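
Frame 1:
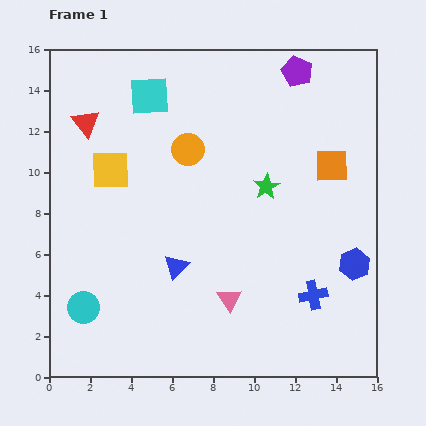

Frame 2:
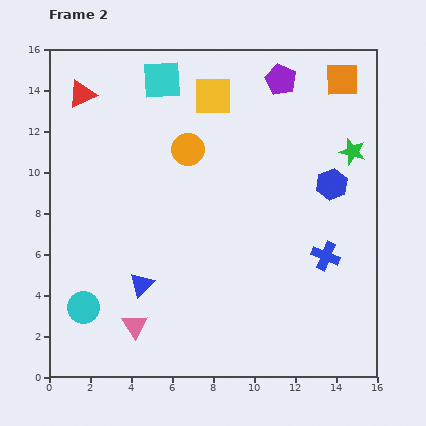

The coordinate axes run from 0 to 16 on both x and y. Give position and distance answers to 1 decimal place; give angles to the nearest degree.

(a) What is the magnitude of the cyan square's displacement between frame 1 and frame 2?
1.0

The cyan square moved from (4.9, 13.7) to (5.5, 14.5), a distance of √(0.6² + 0.8²) ≈ 1.0.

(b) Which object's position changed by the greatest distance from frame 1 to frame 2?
the yellow square

(moved 6.2; next 4.8)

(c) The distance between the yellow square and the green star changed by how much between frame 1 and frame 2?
-0.3

Distance in frame 1: 7.6. Distance in frame 2: 7.3.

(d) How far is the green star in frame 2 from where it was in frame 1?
4.5

The green star moved from (10.6, 9.3) to (14.8, 11.0), a distance of √(4.2² + 1.7²) ≈ 4.5.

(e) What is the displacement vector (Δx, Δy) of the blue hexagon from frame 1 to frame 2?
(-1.1, 3.9)

The blue hexagon was at (14.9, 5.5) in frame 1 and (13.8, 9.4) in frame 2.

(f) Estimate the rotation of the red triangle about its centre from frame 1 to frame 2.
42° clockwise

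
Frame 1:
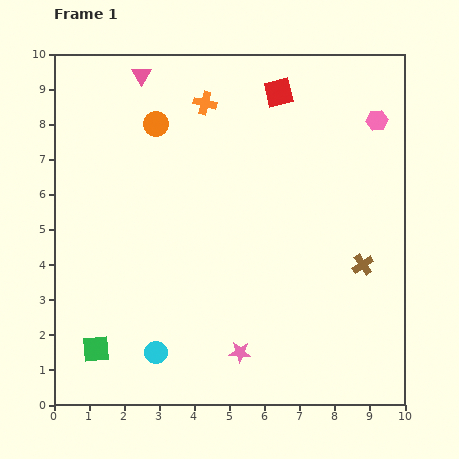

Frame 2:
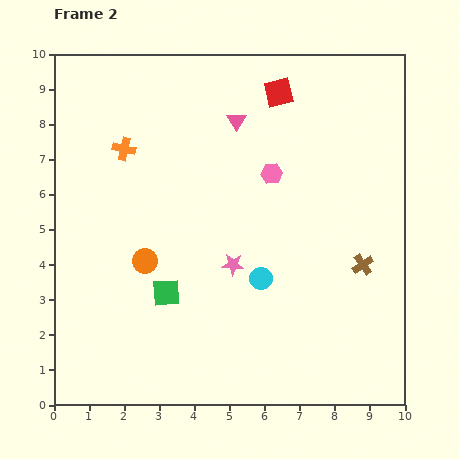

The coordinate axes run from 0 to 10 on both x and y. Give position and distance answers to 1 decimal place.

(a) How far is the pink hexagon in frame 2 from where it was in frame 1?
3.4

The pink hexagon moved from (9.2, 8.1) to (6.2, 6.6), a distance of √(3.0² + 1.5²) ≈ 3.4.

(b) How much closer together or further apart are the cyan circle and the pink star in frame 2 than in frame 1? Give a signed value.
-1.5

Distance in frame 1: 2.4. Distance in frame 2: 0.9.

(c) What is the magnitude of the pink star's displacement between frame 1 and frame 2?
2.5

The pink star moved from (5.3, 1.5) to (5.1, 4.0), a distance of √(0.2² + 2.5²) ≈ 2.5.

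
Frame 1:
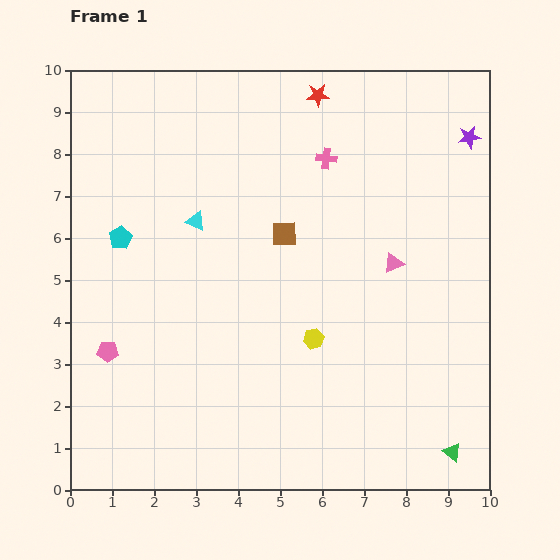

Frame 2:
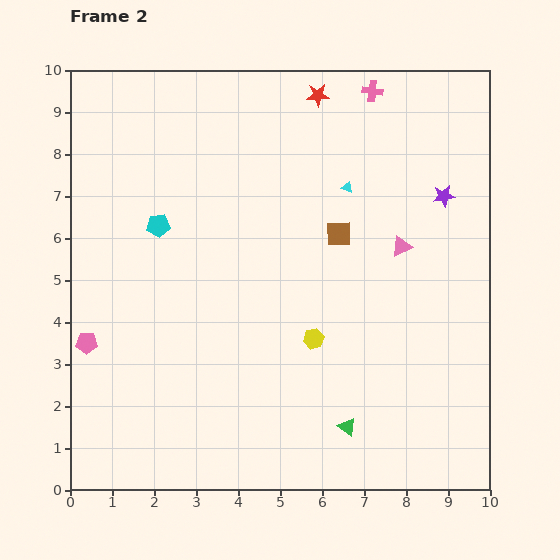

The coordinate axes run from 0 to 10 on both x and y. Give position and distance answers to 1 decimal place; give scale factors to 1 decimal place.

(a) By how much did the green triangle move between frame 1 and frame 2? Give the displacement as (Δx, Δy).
(-2.5, 0.6)

The green triangle was at (9.1, 0.9) in frame 1 and (6.6, 1.5) in frame 2.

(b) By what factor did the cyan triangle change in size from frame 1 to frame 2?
0.6×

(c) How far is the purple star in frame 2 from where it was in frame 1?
1.5

The purple star moved from (9.5, 8.4) to (8.9, 7.0), a distance of √(0.6² + 1.4²) ≈ 1.5.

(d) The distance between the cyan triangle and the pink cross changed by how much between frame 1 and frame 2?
-1.0

Distance in frame 1: 3.4. Distance in frame 2: 2.4.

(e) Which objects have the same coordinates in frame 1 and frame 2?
the yellow hexagon, the red star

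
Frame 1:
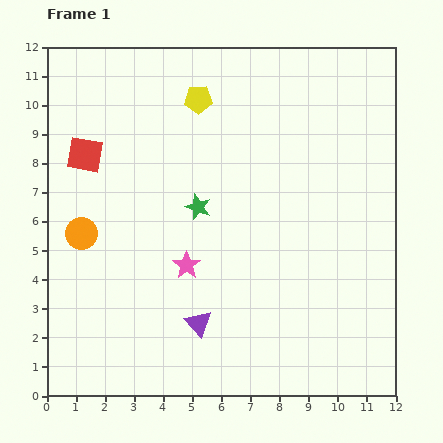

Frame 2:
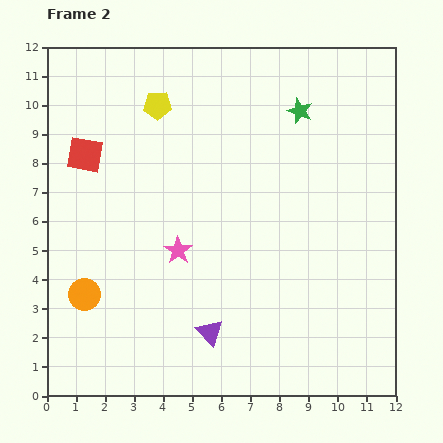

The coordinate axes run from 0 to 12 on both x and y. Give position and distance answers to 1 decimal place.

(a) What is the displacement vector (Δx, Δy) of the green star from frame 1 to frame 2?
(3.5, 3.3)

The green star was at (5.2, 6.5) in frame 1 and (8.7, 9.8) in frame 2.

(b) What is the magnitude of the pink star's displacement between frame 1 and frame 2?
0.6

The pink star moved from (4.8, 4.5) to (4.5, 5.0), a distance of √(0.3² + 0.5²) ≈ 0.6.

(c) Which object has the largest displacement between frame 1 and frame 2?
the green star

(moved 4.8; next 2.1)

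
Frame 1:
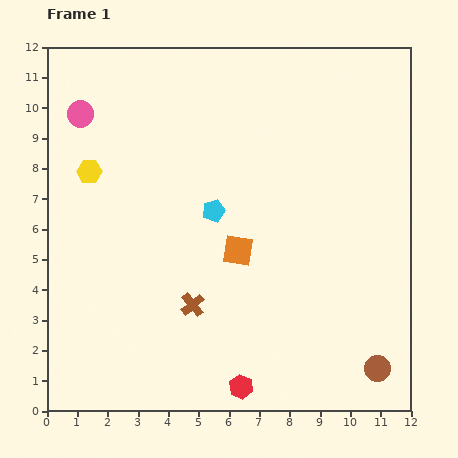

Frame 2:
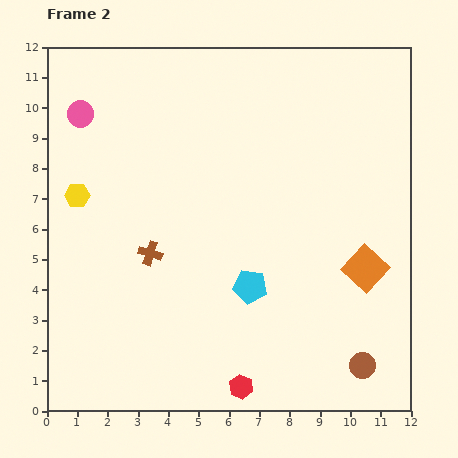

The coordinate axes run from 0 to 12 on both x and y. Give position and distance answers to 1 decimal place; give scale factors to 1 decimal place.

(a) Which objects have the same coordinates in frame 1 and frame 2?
the red hexagon, the pink circle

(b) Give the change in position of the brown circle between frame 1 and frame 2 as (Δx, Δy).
(-0.5, 0.1)

The brown circle was at (10.9, 1.4) in frame 1 and (10.4, 1.5) in frame 2.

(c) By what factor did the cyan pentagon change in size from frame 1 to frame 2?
1.5×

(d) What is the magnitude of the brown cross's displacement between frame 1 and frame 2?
2.2

The brown cross moved from (4.8, 3.5) to (3.4, 5.2), a distance of √(1.4² + 1.7²) ≈ 2.2.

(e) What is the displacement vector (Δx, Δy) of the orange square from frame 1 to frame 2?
(4.2, -0.6)

The orange square was at (6.3, 5.3) in frame 1 and (10.5, 4.7) in frame 2.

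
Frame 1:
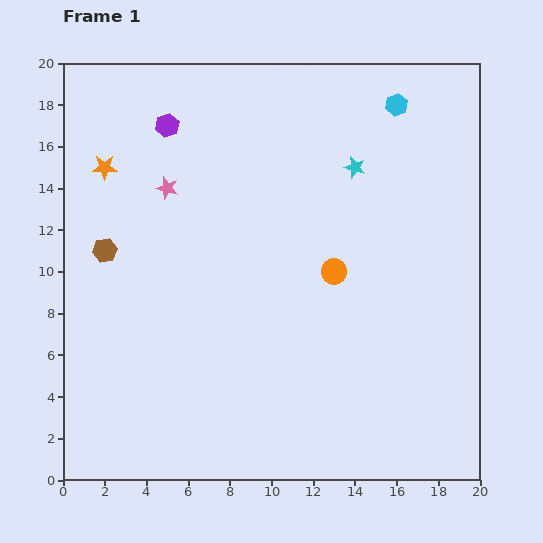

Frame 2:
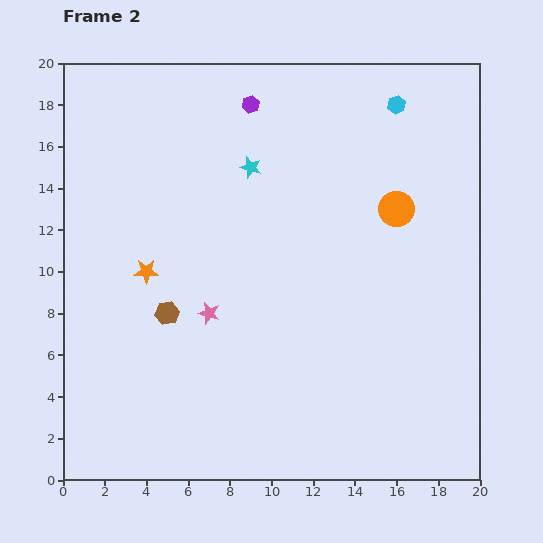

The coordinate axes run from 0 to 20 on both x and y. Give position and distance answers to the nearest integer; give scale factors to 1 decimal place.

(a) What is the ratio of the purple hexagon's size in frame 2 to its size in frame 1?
0.7×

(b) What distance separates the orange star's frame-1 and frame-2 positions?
5

The orange star moved from (2, 15) to (4, 10), a distance of √(2² + 5²) ≈ 5.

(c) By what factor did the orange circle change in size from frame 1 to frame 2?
1.4×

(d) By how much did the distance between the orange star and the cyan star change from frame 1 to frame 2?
-5

Distance in frame 1: 12. Distance in frame 2: 7.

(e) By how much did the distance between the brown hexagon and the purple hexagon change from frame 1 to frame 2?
+4

Distance in frame 1: 7. Distance in frame 2: 11.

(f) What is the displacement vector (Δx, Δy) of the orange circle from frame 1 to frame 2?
(3, 3)

The orange circle was at (13, 10) in frame 1 and (16, 13) in frame 2.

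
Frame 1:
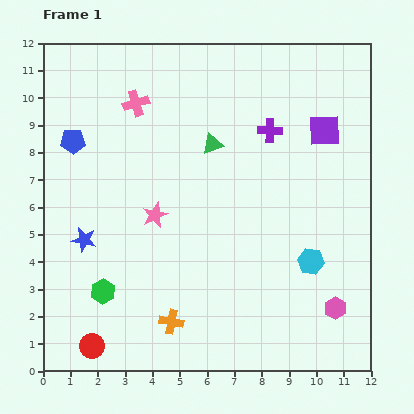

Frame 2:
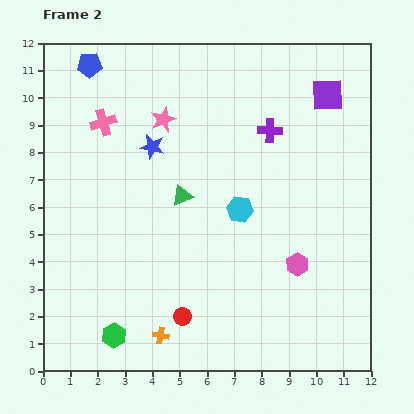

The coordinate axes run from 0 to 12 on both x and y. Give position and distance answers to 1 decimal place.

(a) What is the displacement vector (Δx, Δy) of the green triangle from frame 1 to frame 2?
(-1.1, -1.9)

The green triangle was at (6.2, 8.3) in frame 1 and (5.1, 6.4) in frame 2.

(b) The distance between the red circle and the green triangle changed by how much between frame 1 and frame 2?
-4.2

Distance in frame 1: 8.6. Distance in frame 2: 4.4.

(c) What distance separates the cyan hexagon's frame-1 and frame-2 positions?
3.2

The cyan hexagon moved from (9.8, 4.0) to (7.2, 5.9), a distance of √(2.6² + 1.9²) ≈ 3.2.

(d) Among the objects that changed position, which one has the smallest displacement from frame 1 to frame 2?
the orange cross

(moved 0.6)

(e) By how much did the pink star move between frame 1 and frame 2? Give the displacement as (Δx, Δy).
(0.3, 3.5)

The pink star was at (4.1, 5.7) in frame 1 and (4.4, 9.2) in frame 2.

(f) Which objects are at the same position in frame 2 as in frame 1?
the purple cross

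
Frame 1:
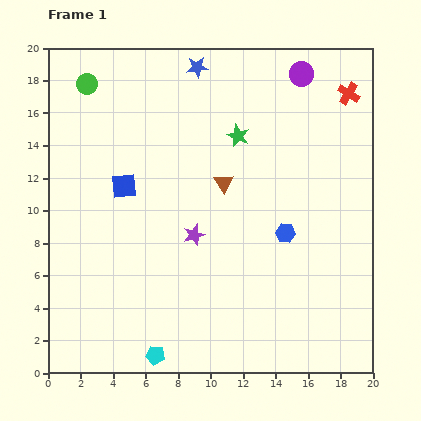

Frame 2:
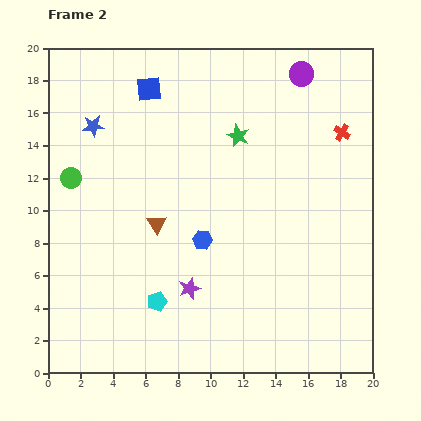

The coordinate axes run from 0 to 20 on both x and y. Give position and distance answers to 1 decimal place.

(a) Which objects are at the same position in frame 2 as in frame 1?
the purple circle, the green star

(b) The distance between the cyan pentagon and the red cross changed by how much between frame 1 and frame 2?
-4.6

Distance in frame 1: 20.0. Distance in frame 2: 15.4.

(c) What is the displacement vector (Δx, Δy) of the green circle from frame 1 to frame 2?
(-1.0, -5.8)

The green circle was at (2.4, 17.8) in frame 1 and (1.4, 12.0) in frame 2.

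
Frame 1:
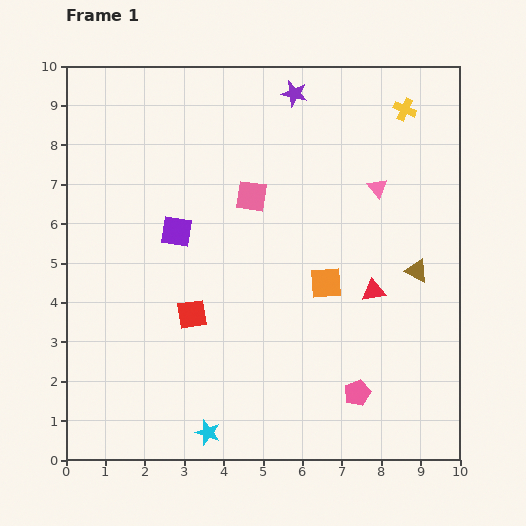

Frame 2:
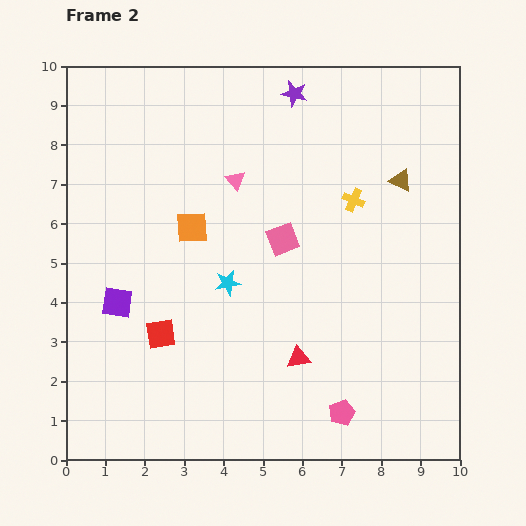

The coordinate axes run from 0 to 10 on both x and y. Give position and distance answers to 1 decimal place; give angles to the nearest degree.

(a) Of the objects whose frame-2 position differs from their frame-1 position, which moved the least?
the pink pentagon

(moved 0.6)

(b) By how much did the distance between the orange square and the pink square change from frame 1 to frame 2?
-0.6

Distance in frame 1: 2.9. Distance in frame 2: 2.3.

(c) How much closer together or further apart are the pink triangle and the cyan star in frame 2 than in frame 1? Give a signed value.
-4.9

Distance in frame 1: 7.5. Distance in frame 2: 2.6.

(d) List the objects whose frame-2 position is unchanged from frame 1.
the purple star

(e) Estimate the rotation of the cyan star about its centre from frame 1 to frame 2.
29° counter-clockwise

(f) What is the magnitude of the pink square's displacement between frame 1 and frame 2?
1.4

The pink square moved from (4.7, 6.7) to (5.5, 5.6), a distance of √(0.8² + 1.1²) ≈ 1.4.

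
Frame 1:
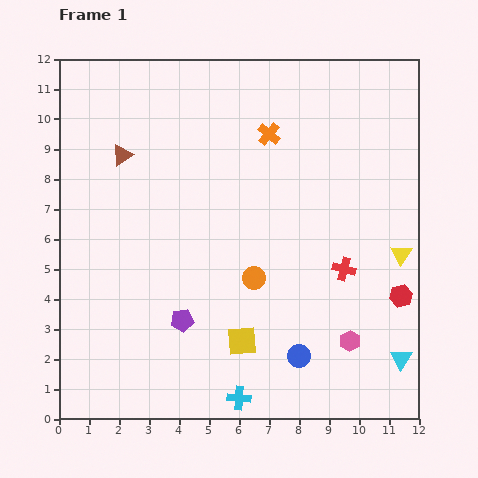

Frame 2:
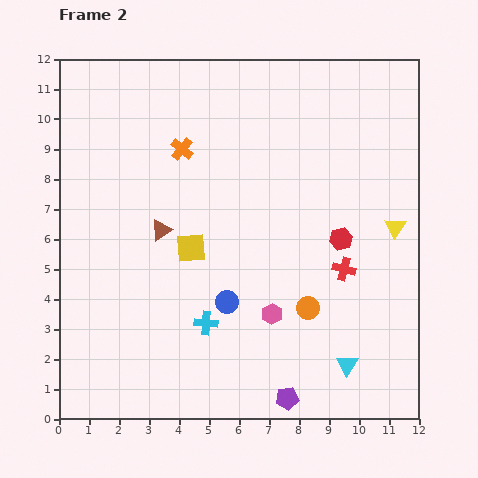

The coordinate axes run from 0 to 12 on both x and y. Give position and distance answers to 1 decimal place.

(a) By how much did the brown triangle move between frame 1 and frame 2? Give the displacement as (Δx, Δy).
(1.3, -2.5)

The brown triangle was at (2.1, 8.8) in frame 1 and (3.4, 6.3) in frame 2.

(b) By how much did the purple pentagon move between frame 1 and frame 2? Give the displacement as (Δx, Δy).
(3.5, -2.6)

The purple pentagon was at (4.1, 3.3) in frame 1 and (7.6, 0.7) in frame 2.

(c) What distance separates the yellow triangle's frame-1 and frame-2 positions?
0.9

The yellow triangle moved from (11.4, 5.5) to (11.2, 6.4), a distance of √(0.2² + 0.9²) ≈ 0.9.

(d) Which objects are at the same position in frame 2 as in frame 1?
the red cross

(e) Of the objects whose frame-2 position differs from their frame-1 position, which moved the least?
the yellow triangle

(moved 0.9)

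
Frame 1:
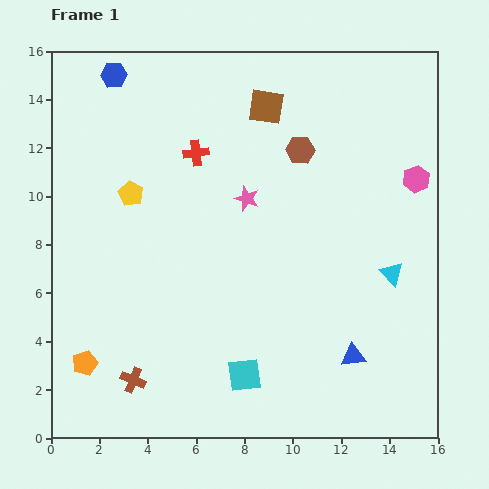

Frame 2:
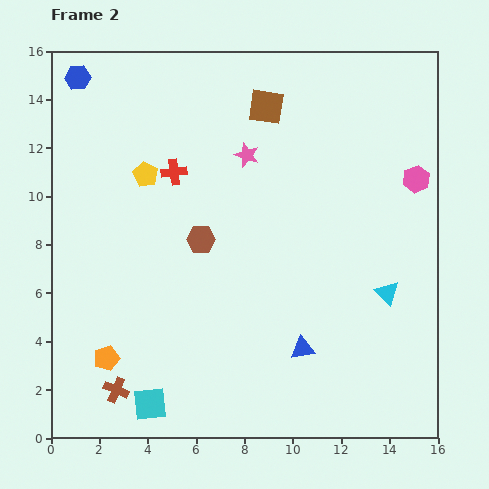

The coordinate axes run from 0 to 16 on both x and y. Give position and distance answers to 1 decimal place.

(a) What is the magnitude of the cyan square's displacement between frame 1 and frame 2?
4.1

The cyan square moved from (8.0, 2.6) to (4.1, 1.4), a distance of √(3.9² + 1.2²) ≈ 4.1.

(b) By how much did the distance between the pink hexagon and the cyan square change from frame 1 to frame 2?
+3.6

Distance in frame 1: 10.8. Distance in frame 2: 14.4.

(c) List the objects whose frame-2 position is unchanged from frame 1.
the brown square, the pink hexagon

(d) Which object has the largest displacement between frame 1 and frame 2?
the brown hexagon

(moved 5.5; next 4.1)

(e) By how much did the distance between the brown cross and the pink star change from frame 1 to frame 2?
+2.2

Distance in frame 1: 8.9. Distance in frame 2: 11.1.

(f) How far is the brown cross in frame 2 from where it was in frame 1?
0.8

The brown cross moved from (3.4, 2.4) to (2.7, 2.0), a distance of √(0.7² + 0.4²) ≈ 0.8.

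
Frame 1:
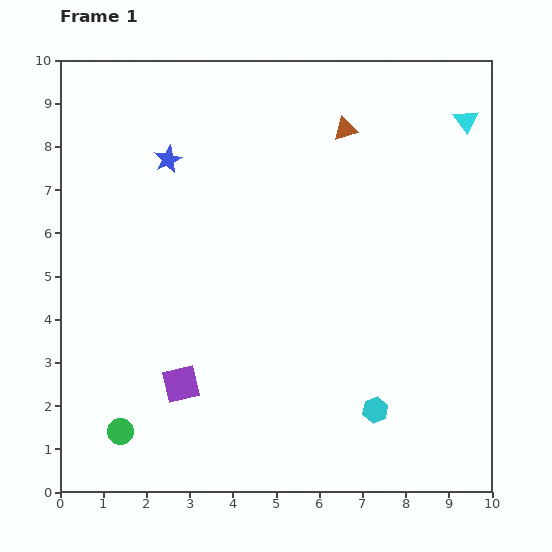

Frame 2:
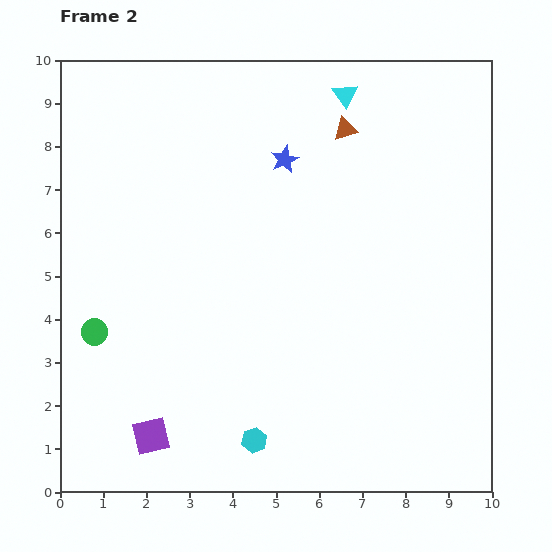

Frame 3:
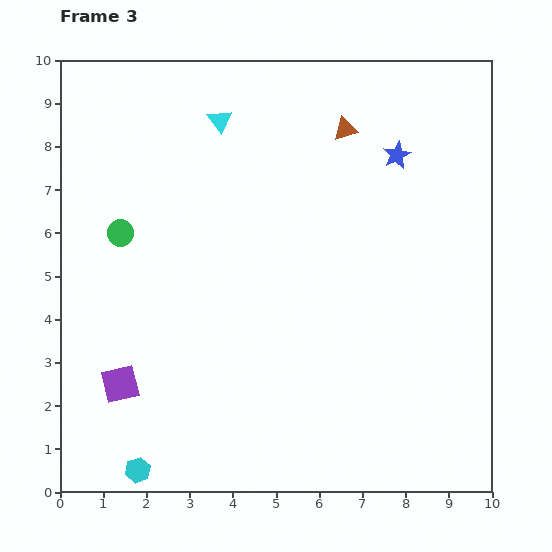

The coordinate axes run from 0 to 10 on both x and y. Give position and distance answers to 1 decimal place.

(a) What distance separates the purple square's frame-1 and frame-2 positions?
1.4

The purple square moved from (2.8, 2.5) to (2.1, 1.3), a distance of √(0.7² + 1.2²) ≈ 1.4.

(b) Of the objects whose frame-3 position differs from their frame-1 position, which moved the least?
the purple square

(moved 1.4)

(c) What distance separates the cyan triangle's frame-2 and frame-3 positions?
3.0

The cyan triangle moved from (6.6, 9.2) to (3.7, 8.6), a distance of √(2.9² + 0.6²) ≈ 3.0.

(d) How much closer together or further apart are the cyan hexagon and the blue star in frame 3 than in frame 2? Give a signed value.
+2.9

Distance in frame 2: 6.5. Distance in frame 3: 9.4.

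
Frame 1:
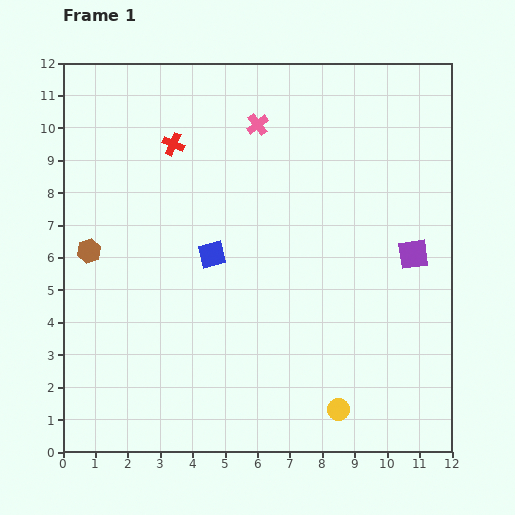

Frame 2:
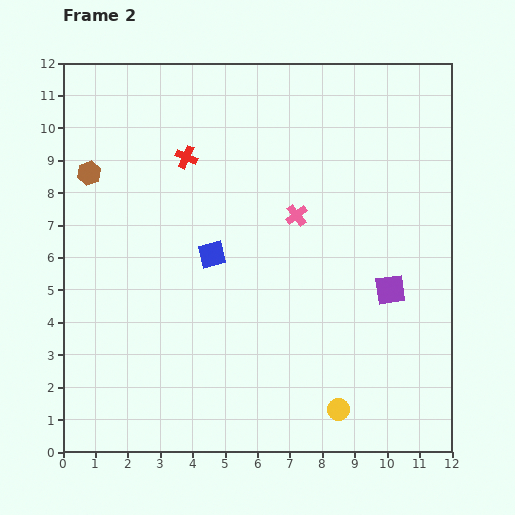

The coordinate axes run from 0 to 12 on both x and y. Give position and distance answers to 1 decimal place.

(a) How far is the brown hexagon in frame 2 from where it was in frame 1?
2.4

The brown hexagon moved from (0.8, 6.2) to (0.8, 8.6), a distance of √(0.0² + 2.4²) ≈ 2.4.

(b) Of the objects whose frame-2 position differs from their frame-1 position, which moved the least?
the red cross

(moved 0.6)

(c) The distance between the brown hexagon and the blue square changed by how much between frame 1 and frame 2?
+0.7

Distance in frame 1: 3.8. Distance in frame 2: 4.5.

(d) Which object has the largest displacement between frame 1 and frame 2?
the pink cross

(moved 3.0; next 2.4)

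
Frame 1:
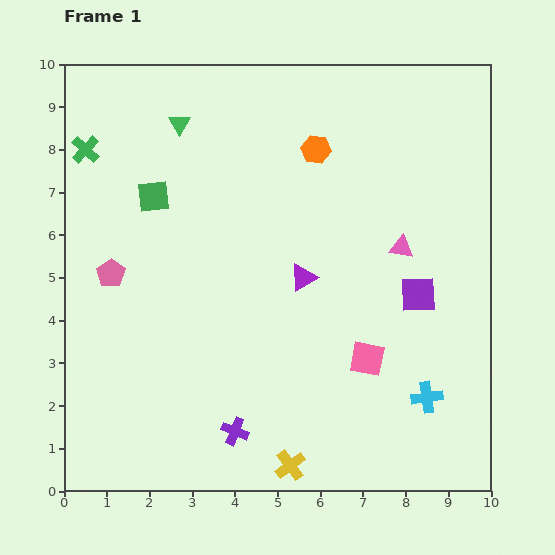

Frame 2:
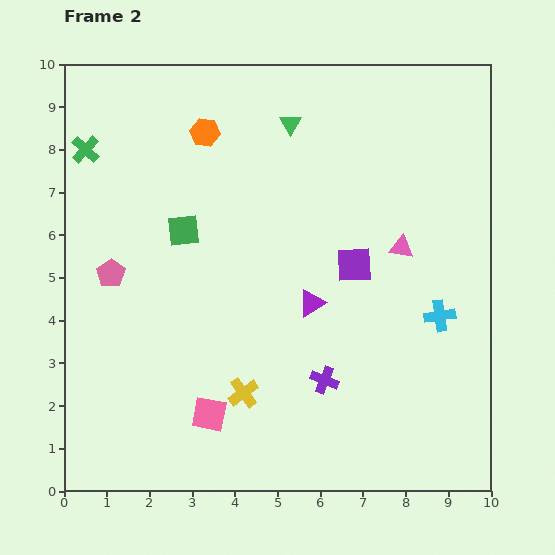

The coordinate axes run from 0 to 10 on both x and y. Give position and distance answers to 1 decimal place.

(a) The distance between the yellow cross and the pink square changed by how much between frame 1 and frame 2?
-2.2

Distance in frame 1: 3.1. Distance in frame 2: 0.9.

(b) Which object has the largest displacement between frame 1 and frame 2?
the pink square

(moved 3.9; next 2.6)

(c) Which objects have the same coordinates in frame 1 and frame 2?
the pink triangle, the green cross, the pink pentagon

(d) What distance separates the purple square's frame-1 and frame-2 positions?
1.7

The purple square moved from (8.3, 4.6) to (6.8, 5.3), a distance of √(1.5² + 0.7²) ≈ 1.7.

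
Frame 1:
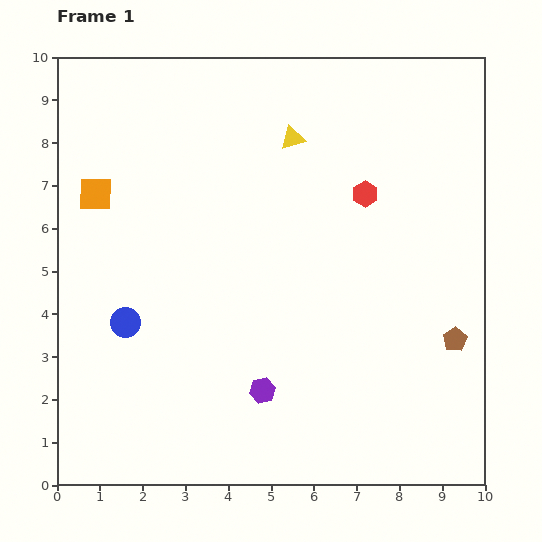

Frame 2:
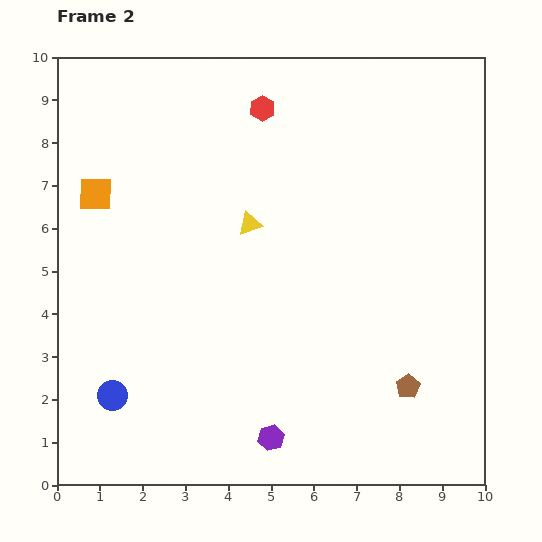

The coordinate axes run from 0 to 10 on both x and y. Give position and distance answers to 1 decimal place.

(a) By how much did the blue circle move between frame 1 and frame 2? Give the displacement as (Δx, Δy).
(-0.3, -1.7)

The blue circle was at (1.6, 3.8) in frame 1 and (1.3, 2.1) in frame 2.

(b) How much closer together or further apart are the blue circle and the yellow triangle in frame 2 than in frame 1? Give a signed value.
-0.7

Distance in frame 1: 5.8. Distance in frame 2: 5.1.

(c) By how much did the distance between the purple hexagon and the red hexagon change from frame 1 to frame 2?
+2.5

Distance in frame 1: 5.2. Distance in frame 2: 7.7.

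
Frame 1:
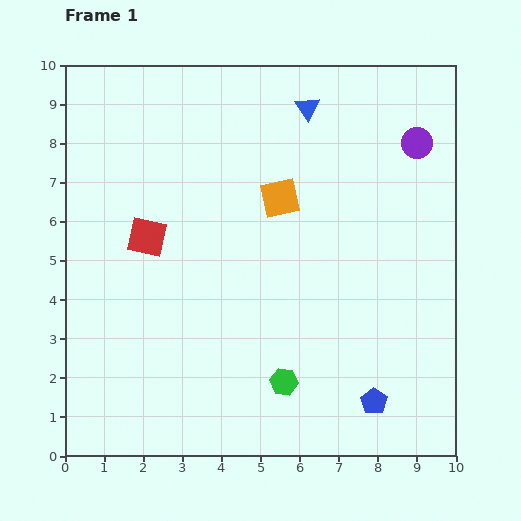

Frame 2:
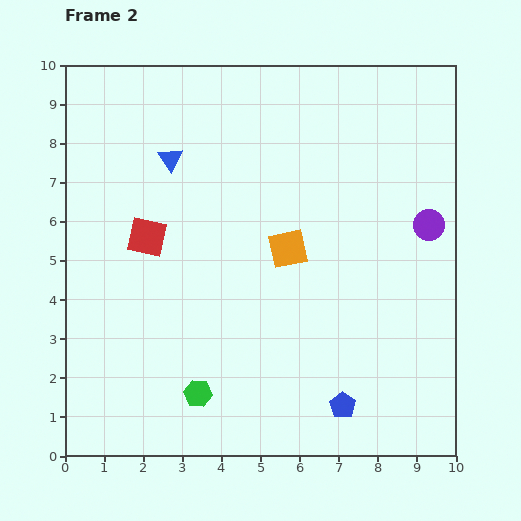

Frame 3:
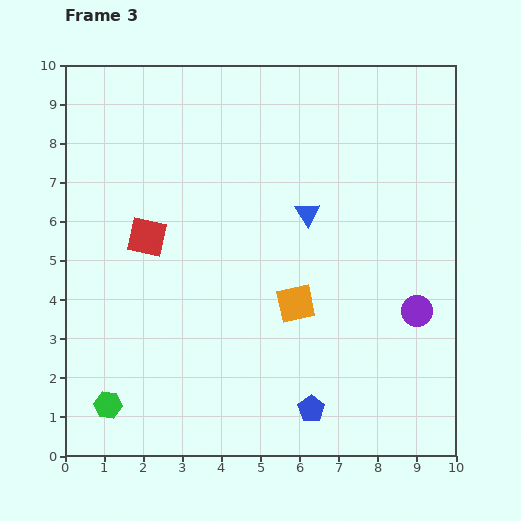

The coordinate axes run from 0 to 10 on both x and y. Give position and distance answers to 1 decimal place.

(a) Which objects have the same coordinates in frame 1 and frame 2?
the red square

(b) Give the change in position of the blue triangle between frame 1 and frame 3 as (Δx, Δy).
(0.0, -2.7)

The blue triangle was at (6.2, 8.9) in frame 1 and (6.2, 6.2) in frame 3.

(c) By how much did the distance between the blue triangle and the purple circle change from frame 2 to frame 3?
-3.0

Distance in frame 2: 6.8. Distance in frame 3: 3.8.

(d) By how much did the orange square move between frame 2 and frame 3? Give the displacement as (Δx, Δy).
(0.2, -1.4)

The orange square was at (5.7, 5.3) in frame 2 and (5.9, 3.9) in frame 3.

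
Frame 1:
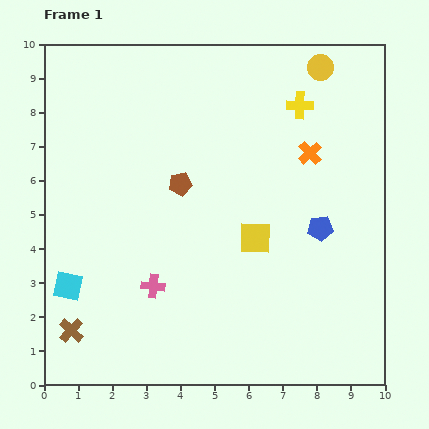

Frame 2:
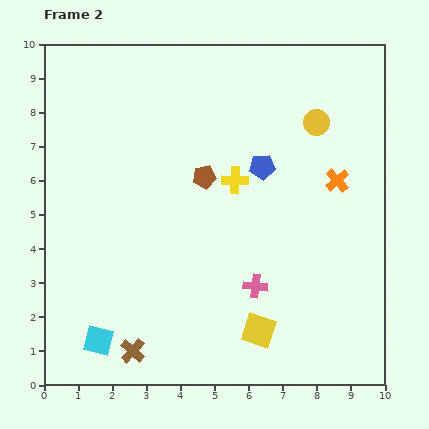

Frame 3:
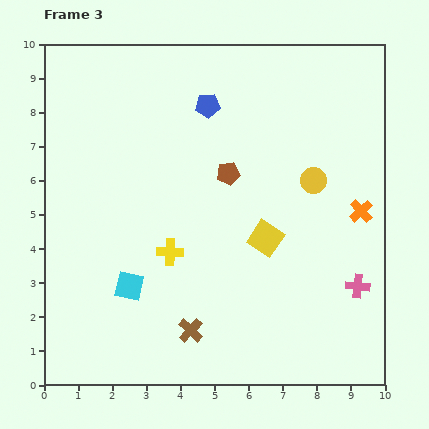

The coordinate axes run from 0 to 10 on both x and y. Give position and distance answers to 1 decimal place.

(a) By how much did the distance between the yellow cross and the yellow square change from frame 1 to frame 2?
+0.4

Distance in frame 1: 4.1. Distance in frame 2: 4.5.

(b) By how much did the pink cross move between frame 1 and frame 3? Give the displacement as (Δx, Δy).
(6.0, 0.0)

The pink cross was at (3.2, 2.9) in frame 1 and (9.2, 2.9) in frame 3.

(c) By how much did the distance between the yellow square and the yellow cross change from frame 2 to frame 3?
-1.7

Distance in frame 2: 4.5. Distance in frame 3: 2.8.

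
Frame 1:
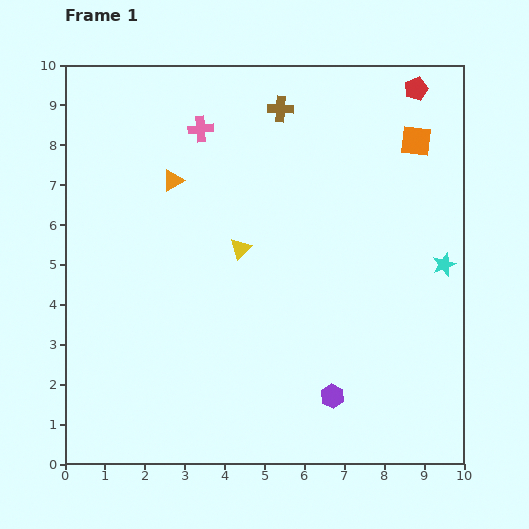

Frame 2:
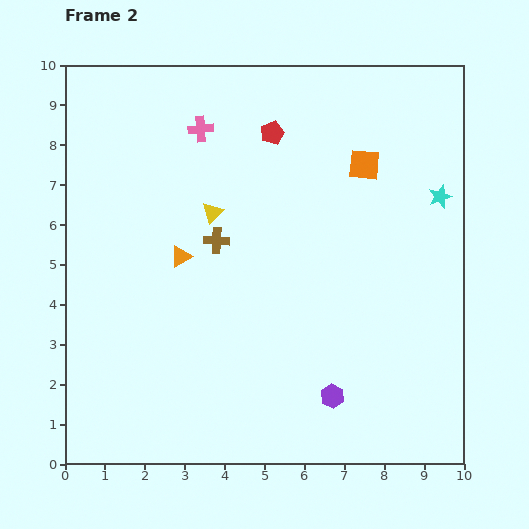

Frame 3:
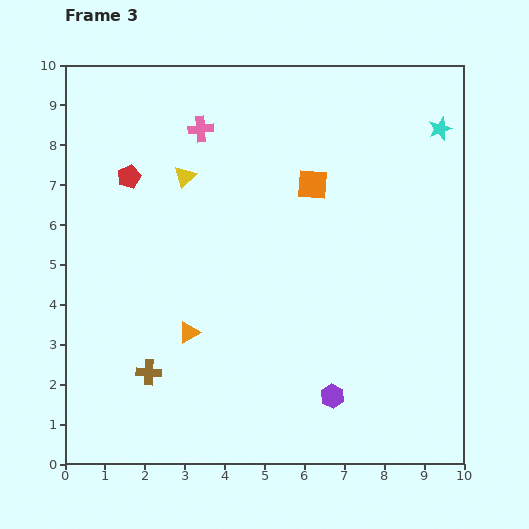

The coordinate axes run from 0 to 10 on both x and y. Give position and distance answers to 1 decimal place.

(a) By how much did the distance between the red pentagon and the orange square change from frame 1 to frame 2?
+1.1

Distance in frame 1: 1.3. Distance in frame 2: 2.4.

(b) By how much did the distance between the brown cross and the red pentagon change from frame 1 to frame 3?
+1.5

Distance in frame 1: 3.4. Distance in frame 3: 4.9.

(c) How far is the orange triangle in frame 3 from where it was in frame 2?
1.9

The orange triangle moved from (2.9, 5.2) to (3.1, 3.3), a distance of √(0.2² + 1.9²) ≈ 1.9.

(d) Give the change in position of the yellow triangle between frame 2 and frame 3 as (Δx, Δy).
(-0.7, 0.9)

The yellow triangle was at (3.7, 6.3) in frame 2 and (3.0, 7.2) in frame 3.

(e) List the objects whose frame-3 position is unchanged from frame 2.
the purple hexagon, the pink cross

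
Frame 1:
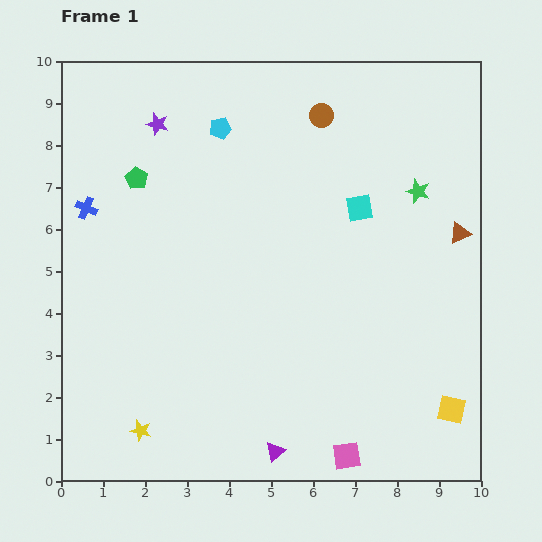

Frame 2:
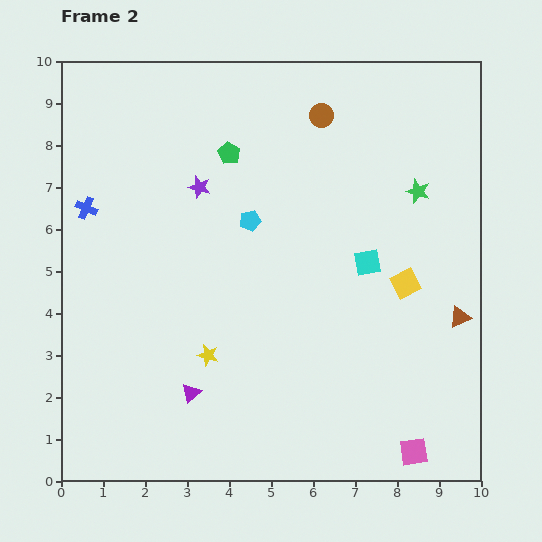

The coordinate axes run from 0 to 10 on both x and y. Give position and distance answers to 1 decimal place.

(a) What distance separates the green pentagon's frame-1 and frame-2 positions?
2.3

The green pentagon moved from (1.8, 7.2) to (4.0, 7.8), a distance of √(2.2² + 0.6²) ≈ 2.3.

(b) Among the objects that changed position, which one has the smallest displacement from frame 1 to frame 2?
the cyan square

(moved 1.3)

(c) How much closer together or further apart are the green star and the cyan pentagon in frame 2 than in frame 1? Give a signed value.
-0.8

Distance in frame 1: 4.9. Distance in frame 2: 4.1.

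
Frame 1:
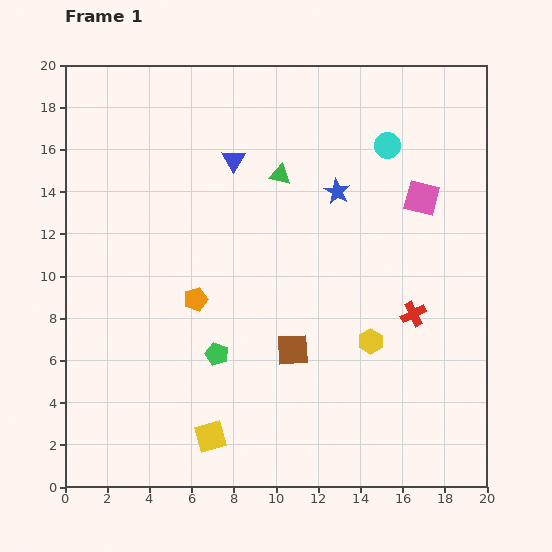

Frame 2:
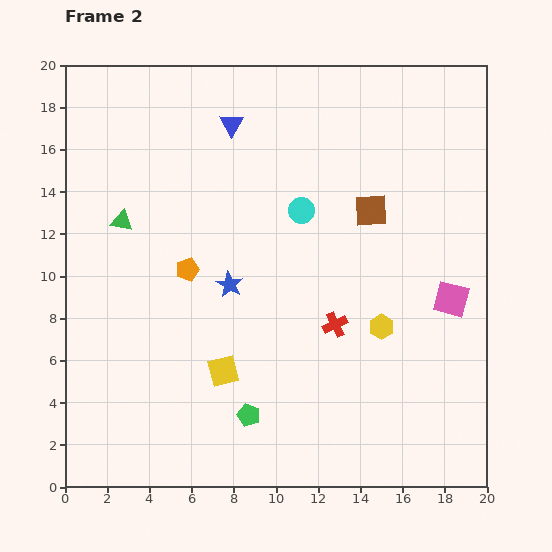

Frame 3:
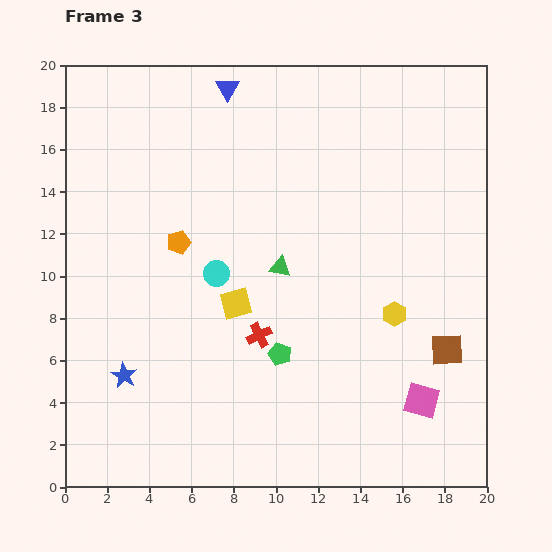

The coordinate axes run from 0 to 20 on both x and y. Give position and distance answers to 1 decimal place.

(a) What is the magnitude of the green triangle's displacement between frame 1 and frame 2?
7.8

The green triangle moved from (10.2, 14.8) to (2.7, 12.6), a distance of √(7.5² + 2.2²) ≈ 7.8.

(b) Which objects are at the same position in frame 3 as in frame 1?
none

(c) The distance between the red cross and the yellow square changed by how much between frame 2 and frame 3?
-3.8

Distance in frame 2: 5.7. Distance in frame 3: 1.9.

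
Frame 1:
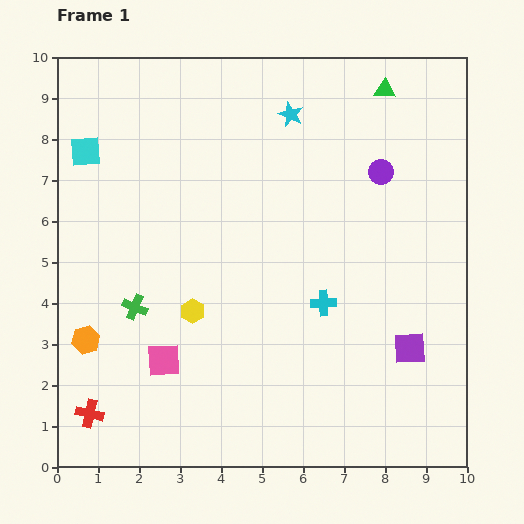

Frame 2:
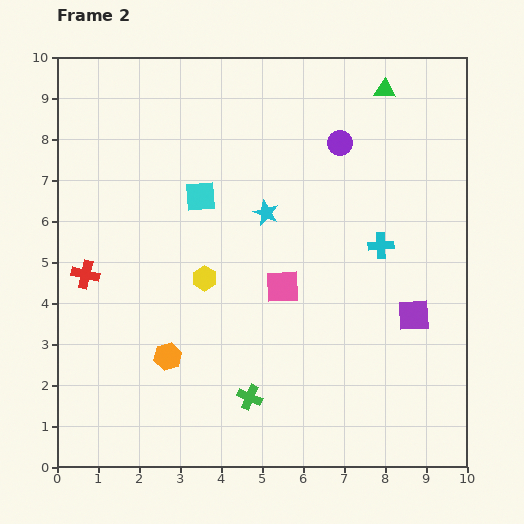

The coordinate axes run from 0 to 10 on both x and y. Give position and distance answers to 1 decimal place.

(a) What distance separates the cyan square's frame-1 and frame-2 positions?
3.0

The cyan square moved from (0.7, 7.7) to (3.5, 6.6), a distance of √(2.8² + 1.1²) ≈ 3.0.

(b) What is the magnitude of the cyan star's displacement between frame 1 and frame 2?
2.5

The cyan star moved from (5.7, 8.6) to (5.1, 6.2), a distance of √(0.6² + 2.4²) ≈ 2.5.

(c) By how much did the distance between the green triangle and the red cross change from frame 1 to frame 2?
-2.1

Distance in frame 1: 10.7. Distance in frame 2: 8.6.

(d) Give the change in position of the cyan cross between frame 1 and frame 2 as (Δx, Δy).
(1.4, 1.4)

The cyan cross was at (6.5, 4.0) in frame 1 and (7.9, 5.4) in frame 2.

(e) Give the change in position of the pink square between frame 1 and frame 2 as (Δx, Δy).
(2.9, 1.8)

The pink square was at (2.6, 2.6) in frame 1 and (5.5, 4.4) in frame 2.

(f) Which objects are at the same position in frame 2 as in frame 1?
the green triangle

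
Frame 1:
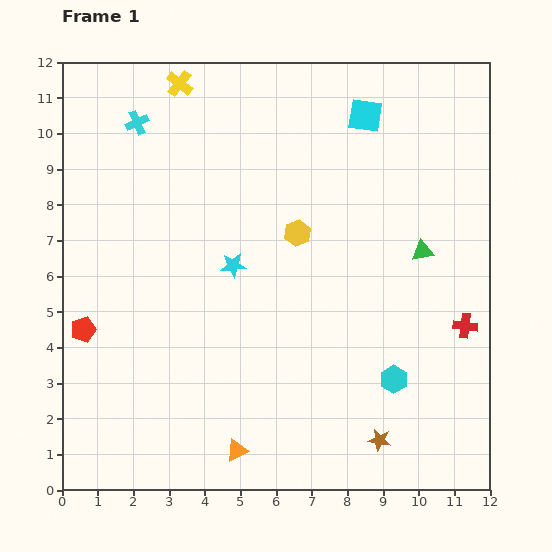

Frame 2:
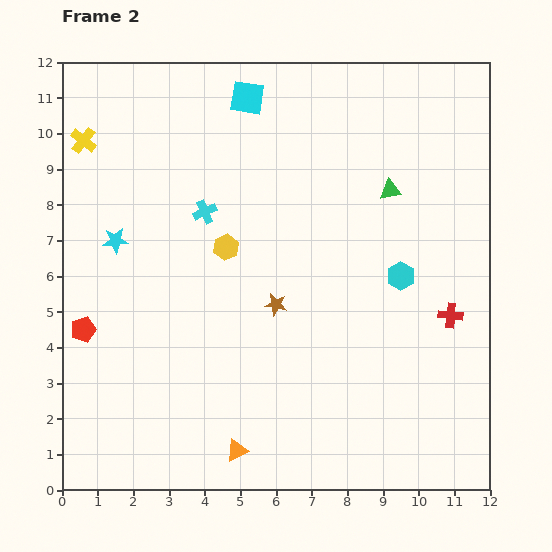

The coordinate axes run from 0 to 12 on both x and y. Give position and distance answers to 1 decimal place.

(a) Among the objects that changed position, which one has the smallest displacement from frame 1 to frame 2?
the red cross

(moved 0.5)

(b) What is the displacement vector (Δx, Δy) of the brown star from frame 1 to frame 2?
(-2.9, 3.8)

The brown star was at (8.9, 1.4) in frame 1 and (6.0, 5.2) in frame 2.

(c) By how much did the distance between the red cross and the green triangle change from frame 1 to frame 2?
+1.5

Distance in frame 1: 2.4. Distance in frame 2: 3.9.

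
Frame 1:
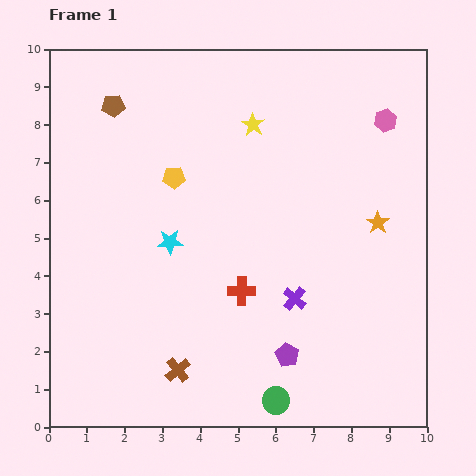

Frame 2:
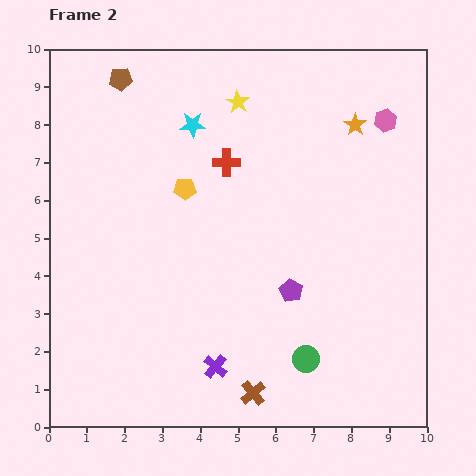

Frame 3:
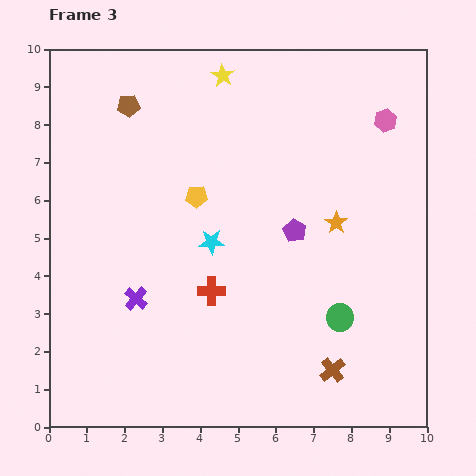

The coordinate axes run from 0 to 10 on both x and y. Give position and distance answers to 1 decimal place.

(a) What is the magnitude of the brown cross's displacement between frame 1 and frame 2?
2.1

The brown cross moved from (3.4, 1.5) to (5.4, 0.9), a distance of √(2.0² + 0.6²) ≈ 2.1.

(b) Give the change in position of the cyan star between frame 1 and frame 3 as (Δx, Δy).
(1.1, 0.0)

The cyan star was at (3.2, 4.9) in frame 1 and (4.3, 4.9) in frame 3.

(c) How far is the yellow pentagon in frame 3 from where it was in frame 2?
0.4

The yellow pentagon moved from (3.6, 6.3) to (3.9, 6.1), a distance of √(0.3² + 0.2²) ≈ 0.4.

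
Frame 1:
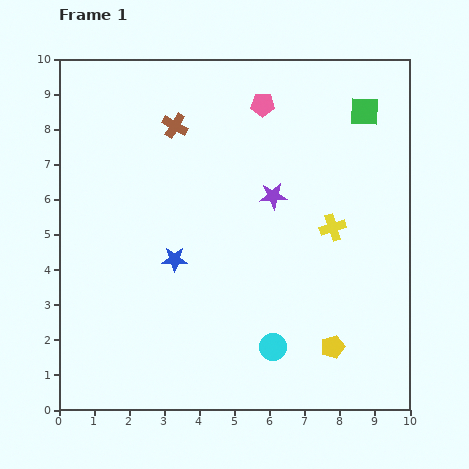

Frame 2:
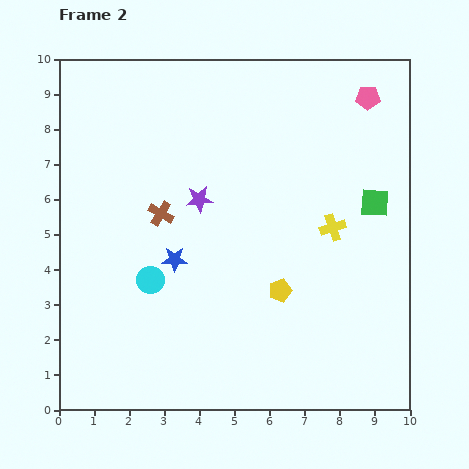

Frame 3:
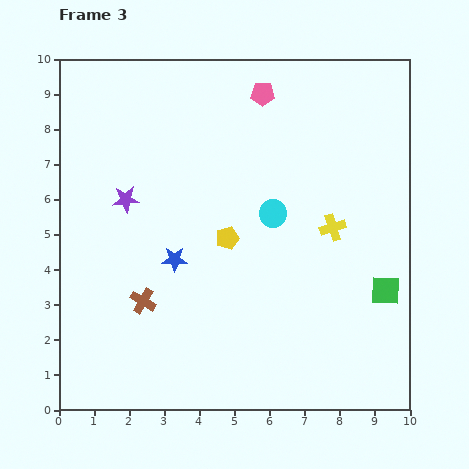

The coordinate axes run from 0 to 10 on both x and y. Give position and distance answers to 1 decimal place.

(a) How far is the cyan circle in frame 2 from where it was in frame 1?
4.0

The cyan circle moved from (6.1, 1.8) to (2.6, 3.7), a distance of √(3.5² + 1.9²) ≈ 4.0.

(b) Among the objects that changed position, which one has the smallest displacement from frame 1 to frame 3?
the pink pentagon

(moved 0.3)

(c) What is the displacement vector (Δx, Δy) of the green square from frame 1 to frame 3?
(0.6, -5.1)

The green square was at (8.7, 8.5) in frame 1 and (9.3, 3.4) in frame 3.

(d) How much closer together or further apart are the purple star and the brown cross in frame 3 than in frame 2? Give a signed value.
+1.7

Distance in frame 2: 1.2. Distance in frame 3: 2.9.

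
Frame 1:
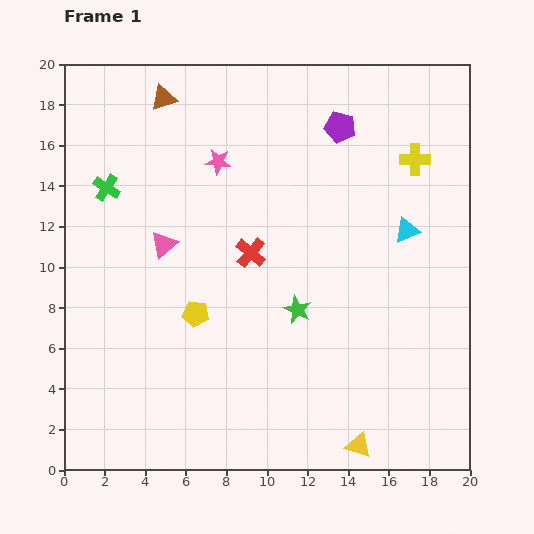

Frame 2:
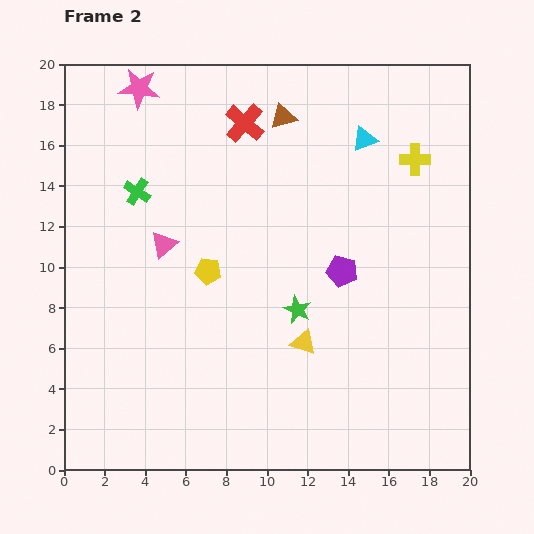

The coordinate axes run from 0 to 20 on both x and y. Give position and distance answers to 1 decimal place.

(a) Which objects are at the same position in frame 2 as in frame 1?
the pink triangle, the yellow cross, the green star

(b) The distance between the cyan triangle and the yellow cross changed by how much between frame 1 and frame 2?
-0.8

Distance in frame 1: 3.5. Distance in frame 2: 2.7.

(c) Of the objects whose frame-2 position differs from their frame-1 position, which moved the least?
the green cross

(moved 1.5)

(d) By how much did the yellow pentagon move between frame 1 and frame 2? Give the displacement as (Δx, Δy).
(0.6, 2.1)

The yellow pentagon was at (6.5, 7.7) in frame 1 and (7.1, 9.8) in frame 2.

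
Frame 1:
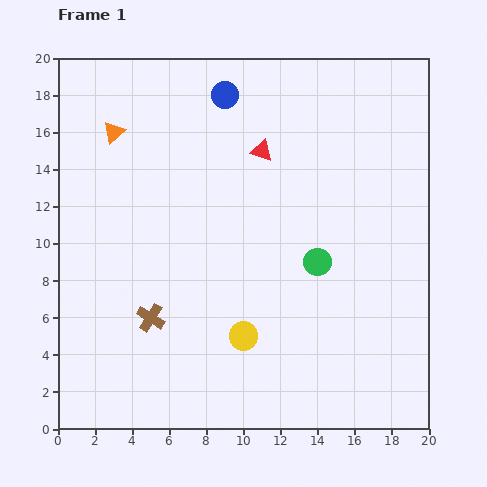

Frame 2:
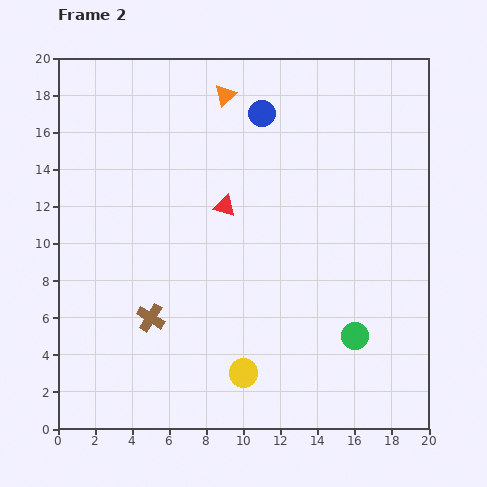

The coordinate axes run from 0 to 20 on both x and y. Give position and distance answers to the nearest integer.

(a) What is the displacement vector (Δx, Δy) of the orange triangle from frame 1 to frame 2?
(6, 2)

The orange triangle was at (3, 16) in frame 1 and (9, 18) in frame 2.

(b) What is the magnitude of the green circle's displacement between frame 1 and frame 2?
4

The green circle moved from (14, 9) to (16, 5), a distance of √(2² + 4²) ≈ 4.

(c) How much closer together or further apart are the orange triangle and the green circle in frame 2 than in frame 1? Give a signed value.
+2

Distance in frame 1: 13. Distance in frame 2: 15.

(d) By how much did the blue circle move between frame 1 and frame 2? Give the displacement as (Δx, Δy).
(2, -1)

The blue circle was at (9, 18) in frame 1 and (11, 17) in frame 2.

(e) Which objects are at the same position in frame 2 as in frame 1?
the brown cross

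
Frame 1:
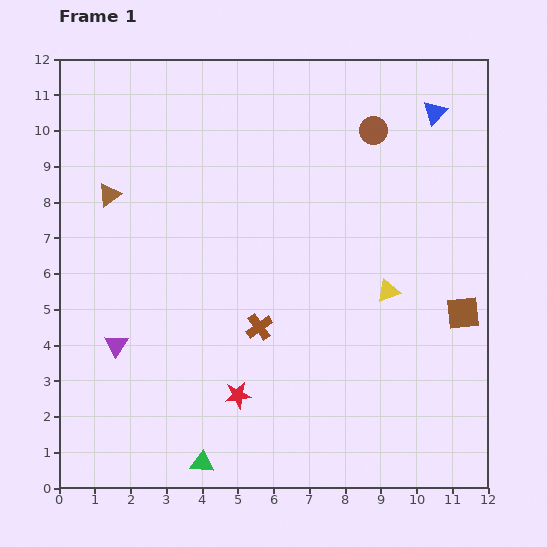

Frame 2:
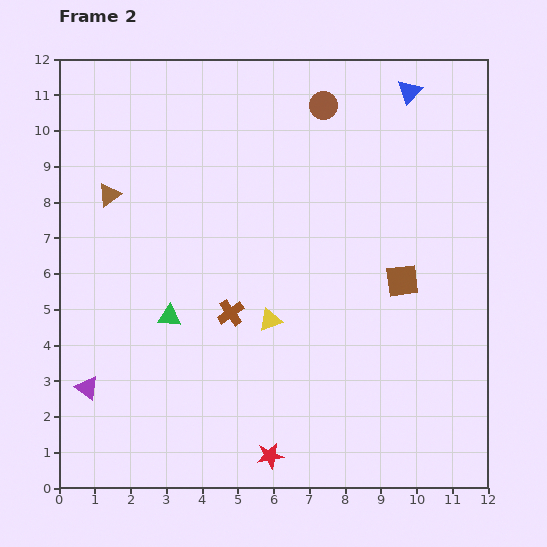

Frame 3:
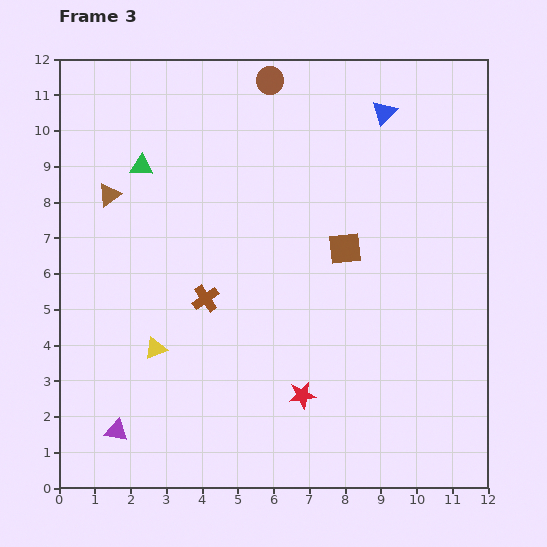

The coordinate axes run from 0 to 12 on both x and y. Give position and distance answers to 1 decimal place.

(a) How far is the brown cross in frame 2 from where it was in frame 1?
0.9

The brown cross moved from (5.6, 4.5) to (4.8, 4.9), a distance of √(0.8² + 0.4²) ≈ 0.9.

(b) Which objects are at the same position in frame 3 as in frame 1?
the brown triangle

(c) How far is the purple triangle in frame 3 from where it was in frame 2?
1.4

The purple triangle moved from (0.8, 2.8) to (1.6, 1.6), a distance of √(0.8² + 1.2²) ≈ 1.4.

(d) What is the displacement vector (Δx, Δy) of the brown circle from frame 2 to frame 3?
(-1.5, 0.7)

The brown circle was at (7.4, 10.7) in frame 2 and (5.9, 11.4) in frame 3.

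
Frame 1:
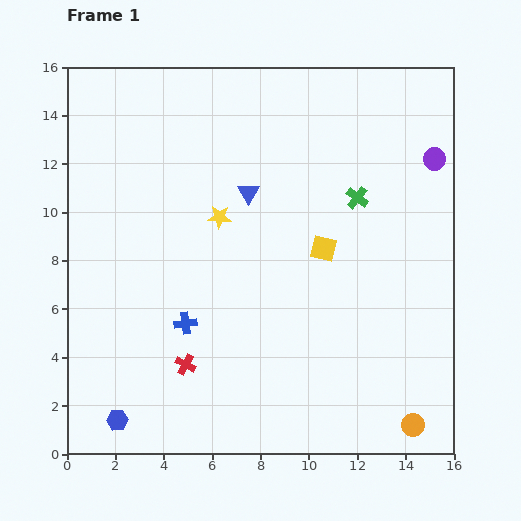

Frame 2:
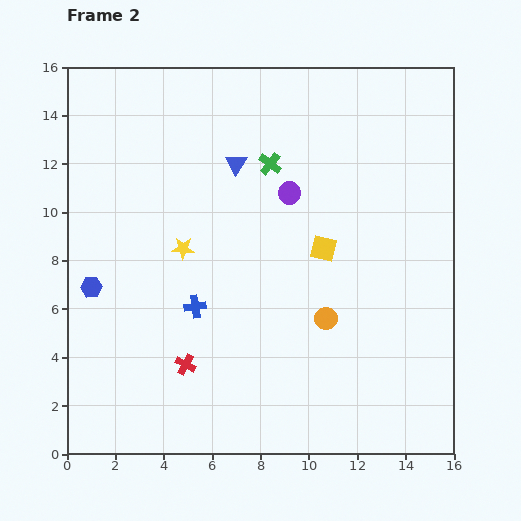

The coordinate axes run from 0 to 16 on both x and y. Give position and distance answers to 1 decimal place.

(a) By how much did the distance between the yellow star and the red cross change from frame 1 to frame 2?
-1.5

Distance in frame 1: 6.3. Distance in frame 2: 4.8.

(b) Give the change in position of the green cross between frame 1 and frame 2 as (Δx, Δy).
(-3.6, 1.4)

The green cross was at (12.0, 10.6) in frame 1 and (8.4, 12.0) in frame 2.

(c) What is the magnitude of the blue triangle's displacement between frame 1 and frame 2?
1.3

The blue triangle moved from (7.5, 10.8) to (7.0, 12.0), a distance of √(0.5² + 1.2²) ≈ 1.3.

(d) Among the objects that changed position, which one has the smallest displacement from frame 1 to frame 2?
the blue cross

(moved 0.8)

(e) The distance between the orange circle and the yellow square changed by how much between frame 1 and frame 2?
-5.3

Distance in frame 1: 8.2. Distance in frame 2: 2.9.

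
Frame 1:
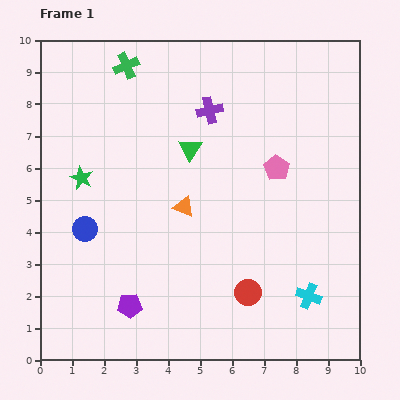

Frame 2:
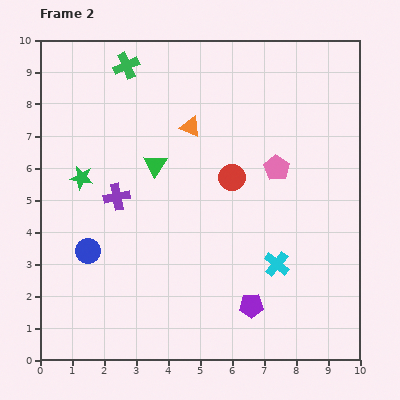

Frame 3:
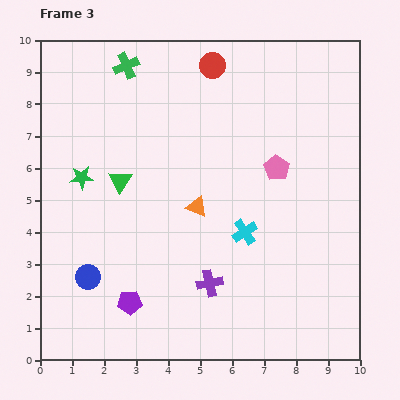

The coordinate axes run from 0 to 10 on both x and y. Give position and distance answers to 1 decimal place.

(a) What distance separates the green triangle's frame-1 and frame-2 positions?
1.2

The green triangle moved from (4.7, 6.6) to (3.6, 6.1), a distance of √(1.1² + 0.5²) ≈ 1.2.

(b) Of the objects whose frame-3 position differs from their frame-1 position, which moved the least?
the purple pentagon

(moved 0.1)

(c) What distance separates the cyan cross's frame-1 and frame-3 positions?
2.8

The cyan cross moved from (8.4, 2.0) to (6.4, 4.0), a distance of √(2.0² + 2.0²) ≈ 2.8.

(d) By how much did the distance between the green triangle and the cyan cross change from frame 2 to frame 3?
-0.7

Distance in frame 2: 4.9. Distance in frame 3: 4.2.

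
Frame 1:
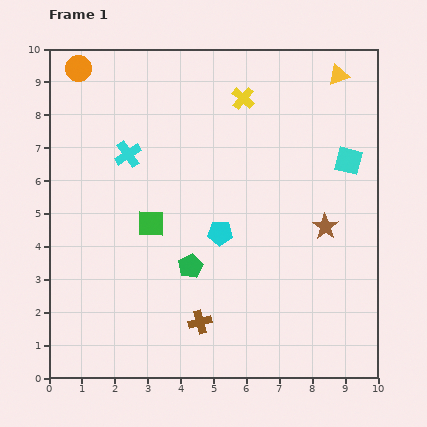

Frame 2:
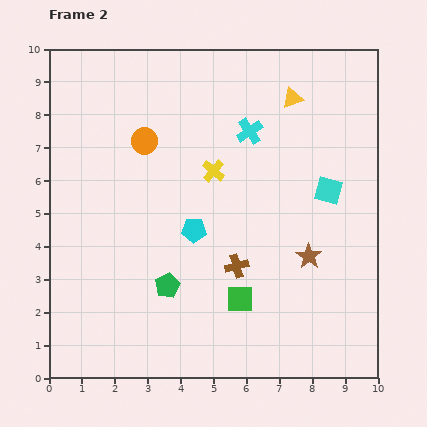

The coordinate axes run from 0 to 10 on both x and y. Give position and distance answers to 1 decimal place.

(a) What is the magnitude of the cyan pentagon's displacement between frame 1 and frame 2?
0.8

The cyan pentagon moved from (5.2, 4.4) to (4.4, 4.5), a distance of √(0.8² + 0.1²) ≈ 0.8.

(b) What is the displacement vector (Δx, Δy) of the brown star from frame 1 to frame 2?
(-0.5, -0.9)

The brown star was at (8.4, 4.6) in frame 1 and (7.9, 3.7) in frame 2.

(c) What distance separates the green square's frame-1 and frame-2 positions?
3.5

The green square moved from (3.1, 4.7) to (5.8, 2.4), a distance of √(2.7² + 2.3²) ≈ 3.5.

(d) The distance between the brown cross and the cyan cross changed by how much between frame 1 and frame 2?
-1.5

Distance in frame 1: 5.6. Distance in frame 2: 4.1.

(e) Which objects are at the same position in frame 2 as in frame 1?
none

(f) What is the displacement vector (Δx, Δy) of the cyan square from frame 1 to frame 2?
(-0.6, -0.9)

The cyan square was at (9.1, 6.6) in frame 1 and (8.5, 5.7) in frame 2.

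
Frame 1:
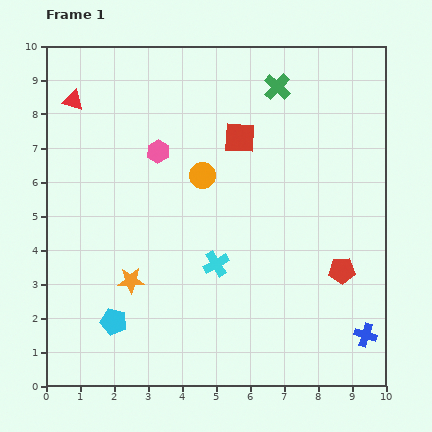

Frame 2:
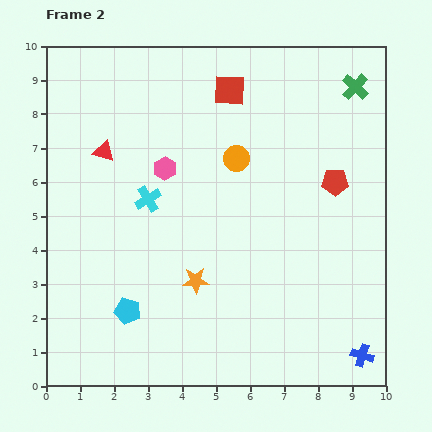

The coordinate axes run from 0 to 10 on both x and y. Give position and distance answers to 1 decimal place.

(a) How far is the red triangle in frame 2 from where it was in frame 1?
1.7

The red triangle moved from (0.8, 8.4) to (1.7, 6.9), a distance of √(0.9² + 1.5²) ≈ 1.7.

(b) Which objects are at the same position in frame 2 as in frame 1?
none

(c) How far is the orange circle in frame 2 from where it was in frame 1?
1.1

The orange circle moved from (4.6, 6.2) to (5.6, 6.7), a distance of √(1.0² + 0.5²) ≈ 1.1.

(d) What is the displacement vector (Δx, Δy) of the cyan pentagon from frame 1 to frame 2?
(0.4, 0.3)

The cyan pentagon was at (2.0, 1.9) in frame 1 and (2.4, 2.2) in frame 2.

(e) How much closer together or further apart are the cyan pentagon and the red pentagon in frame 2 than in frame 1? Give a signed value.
+0.3

Distance in frame 1: 6.9. Distance in frame 2: 7.2.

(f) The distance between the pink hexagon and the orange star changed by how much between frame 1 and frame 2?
-0.5

Distance in frame 1: 3.9. Distance in frame 2: 3.4.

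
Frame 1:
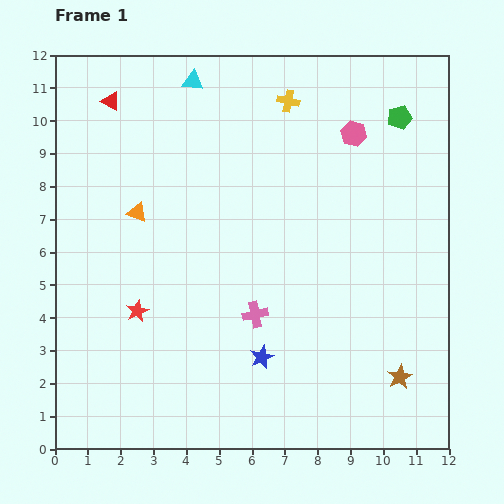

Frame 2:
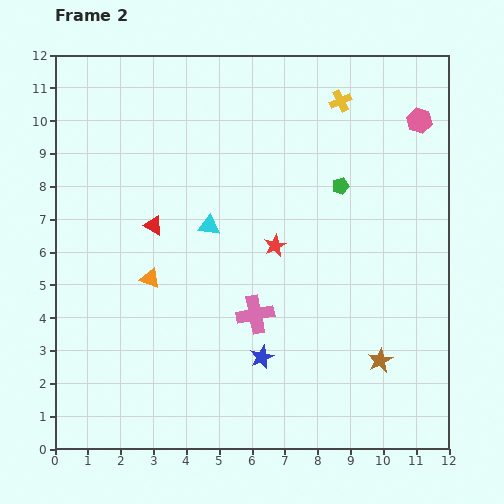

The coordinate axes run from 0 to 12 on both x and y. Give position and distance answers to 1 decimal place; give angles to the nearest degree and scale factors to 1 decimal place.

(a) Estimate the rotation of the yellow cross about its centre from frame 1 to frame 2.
37° counter-clockwise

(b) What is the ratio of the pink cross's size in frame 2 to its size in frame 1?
1.5×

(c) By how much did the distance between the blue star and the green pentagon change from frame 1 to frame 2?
-2.7

Distance in frame 1: 8.4. Distance in frame 2: 5.7.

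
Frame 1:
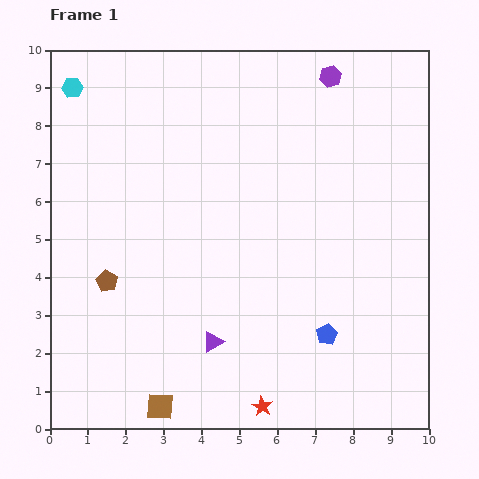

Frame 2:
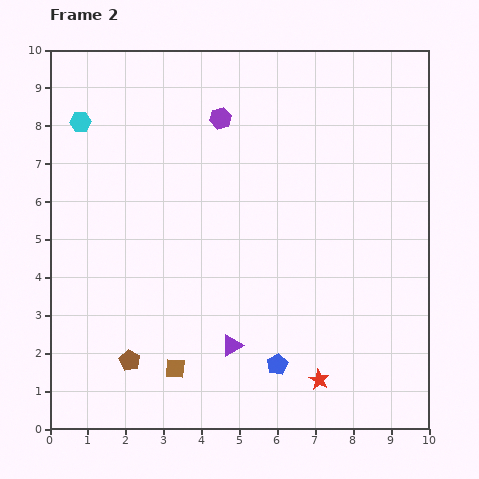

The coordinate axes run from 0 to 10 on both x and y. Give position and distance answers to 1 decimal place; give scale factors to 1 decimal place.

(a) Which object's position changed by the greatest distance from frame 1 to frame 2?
the purple hexagon

(moved 3.1; next 2.2)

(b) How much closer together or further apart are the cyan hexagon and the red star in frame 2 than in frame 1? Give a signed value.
-0.5

Distance in frame 1: 9.8. Distance in frame 2: 9.3.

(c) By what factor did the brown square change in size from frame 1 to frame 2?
0.7×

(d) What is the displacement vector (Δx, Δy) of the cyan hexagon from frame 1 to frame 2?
(0.2, -0.9)

The cyan hexagon was at (0.6, 9.0) in frame 1 and (0.8, 8.1) in frame 2.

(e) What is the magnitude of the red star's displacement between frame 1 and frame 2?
1.7

The red star moved from (5.6, 0.6) to (7.1, 1.3), a distance of √(1.5² + 0.7²) ≈ 1.7.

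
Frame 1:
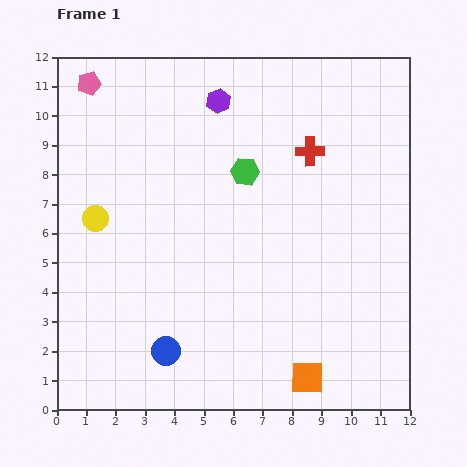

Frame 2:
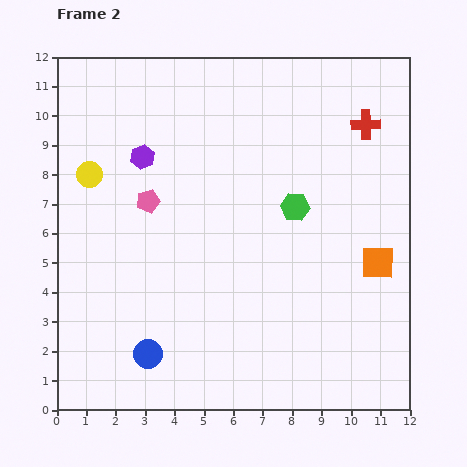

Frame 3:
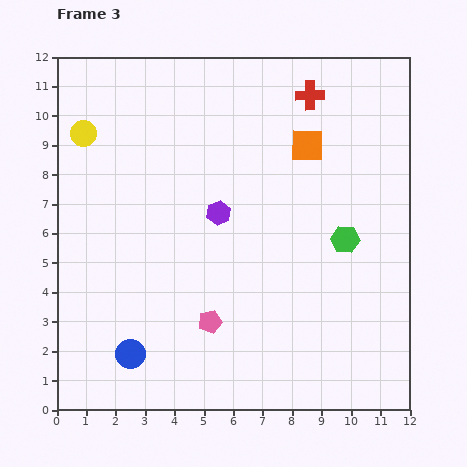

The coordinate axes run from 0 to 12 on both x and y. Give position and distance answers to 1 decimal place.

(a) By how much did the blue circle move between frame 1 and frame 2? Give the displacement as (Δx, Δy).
(-0.6, -0.1)

The blue circle was at (3.7, 2.0) in frame 1 and (3.1, 1.9) in frame 2.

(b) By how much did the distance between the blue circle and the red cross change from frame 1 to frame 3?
+2.3

Distance in frame 1: 8.4. Distance in frame 3: 10.7.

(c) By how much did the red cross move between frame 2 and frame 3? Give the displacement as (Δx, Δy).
(-1.9, 1.0)

The red cross was at (10.5, 9.7) in frame 2 and (8.6, 10.7) in frame 3.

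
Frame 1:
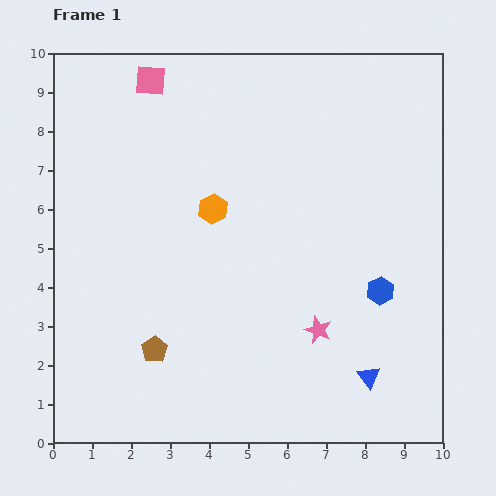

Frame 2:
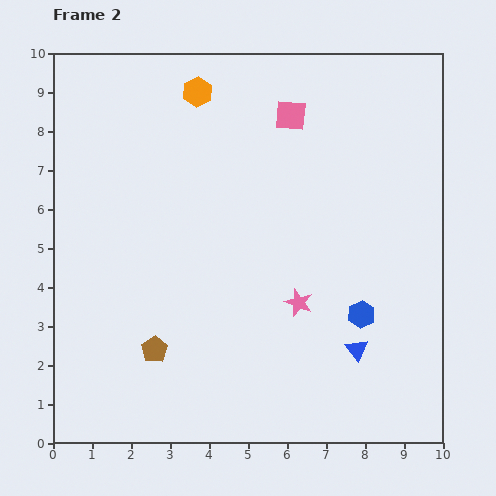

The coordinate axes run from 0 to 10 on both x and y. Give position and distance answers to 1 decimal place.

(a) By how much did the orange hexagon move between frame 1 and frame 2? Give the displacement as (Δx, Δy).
(-0.4, 3.0)

The orange hexagon was at (4.1, 6.0) in frame 1 and (3.7, 9.0) in frame 2.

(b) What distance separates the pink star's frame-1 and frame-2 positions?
0.9

The pink star moved from (6.8, 2.9) to (6.3, 3.6), a distance of √(0.5² + 0.7²) ≈ 0.9.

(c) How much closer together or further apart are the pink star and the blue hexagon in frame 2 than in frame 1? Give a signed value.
-0.3

Distance in frame 1: 1.9. Distance in frame 2: 1.6.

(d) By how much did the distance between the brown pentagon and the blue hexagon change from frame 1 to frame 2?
-0.6

Distance in frame 1: 6.0. Distance in frame 2: 5.4.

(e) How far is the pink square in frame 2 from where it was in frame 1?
3.7

The pink square moved from (2.5, 9.3) to (6.1, 8.4), a distance of √(3.6² + 0.9²) ≈ 3.7.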